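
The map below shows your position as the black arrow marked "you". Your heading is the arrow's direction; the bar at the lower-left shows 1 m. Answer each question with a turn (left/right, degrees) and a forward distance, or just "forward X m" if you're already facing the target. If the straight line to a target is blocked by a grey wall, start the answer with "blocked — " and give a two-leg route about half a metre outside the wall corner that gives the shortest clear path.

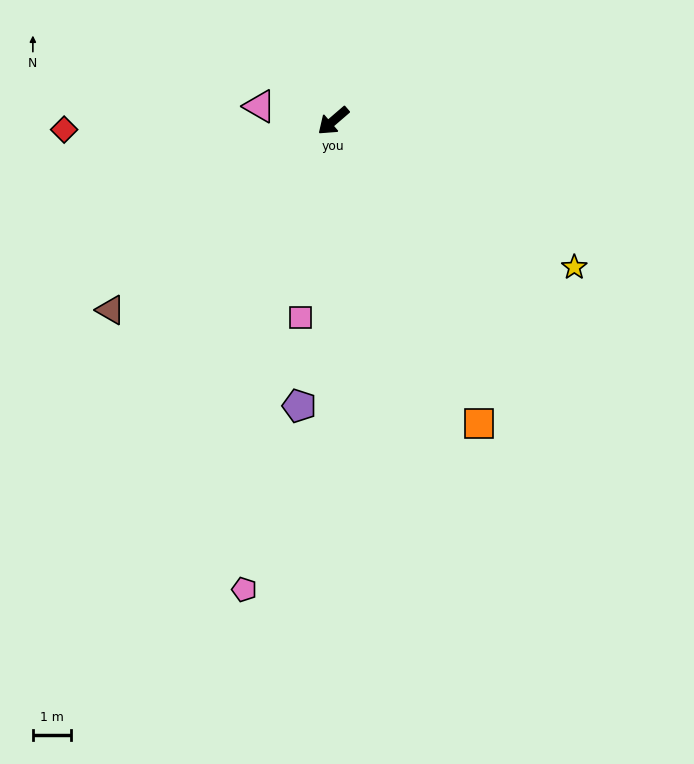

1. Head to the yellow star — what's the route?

turn left 108°, forward 7.4 m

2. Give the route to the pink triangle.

turn right 52°, forward 2.0 m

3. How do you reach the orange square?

turn left 75°, forward 8.8 m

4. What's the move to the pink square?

turn left 40°, forward 5.2 m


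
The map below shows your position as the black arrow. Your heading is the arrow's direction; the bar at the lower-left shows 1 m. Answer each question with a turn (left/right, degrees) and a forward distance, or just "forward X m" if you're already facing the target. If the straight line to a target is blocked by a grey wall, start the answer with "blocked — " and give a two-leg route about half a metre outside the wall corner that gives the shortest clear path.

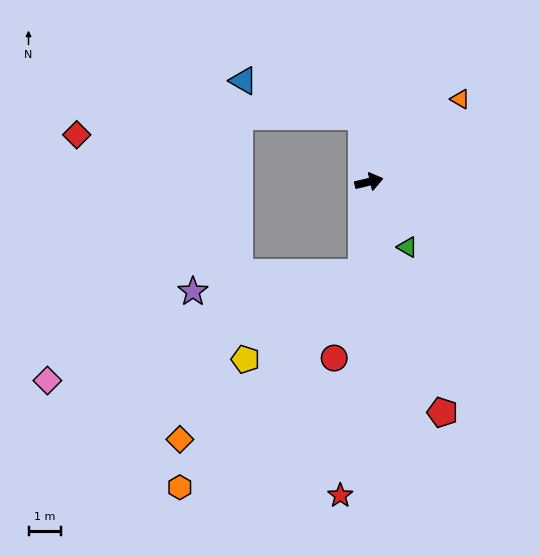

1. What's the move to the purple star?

blocked — turn right 108°, forward 2.8 m, then turn right 79°, forward 5.2 m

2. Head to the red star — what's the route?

turn right 109°, forward 9.6 m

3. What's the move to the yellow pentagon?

blocked — turn right 108°, forward 2.8 m, then turn right 49°, forward 4.4 m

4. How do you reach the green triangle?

turn right 73°, forward 2.3 m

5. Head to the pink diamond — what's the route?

blocked — turn right 108°, forward 2.8 m, then turn right 67°, forward 10.2 m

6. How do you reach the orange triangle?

turn left 29°, forward 3.8 m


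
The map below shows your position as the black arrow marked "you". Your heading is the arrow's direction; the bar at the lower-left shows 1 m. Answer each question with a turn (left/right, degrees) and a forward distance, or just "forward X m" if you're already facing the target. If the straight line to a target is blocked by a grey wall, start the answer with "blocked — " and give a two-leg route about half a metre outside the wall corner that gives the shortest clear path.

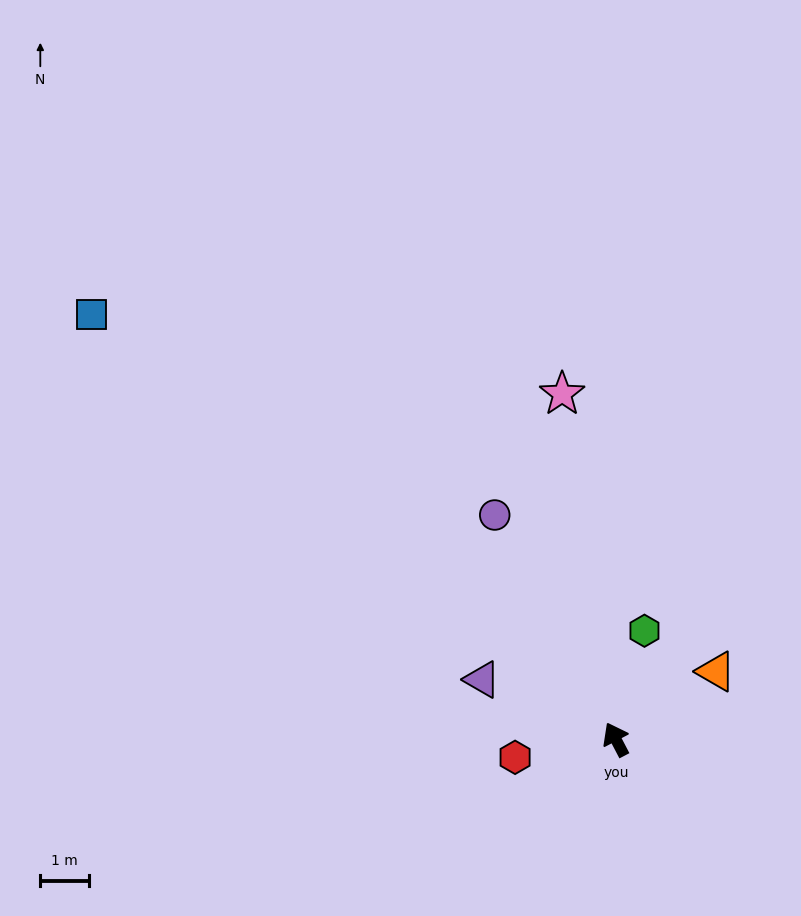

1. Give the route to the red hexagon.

turn left 72°, forward 2.1 m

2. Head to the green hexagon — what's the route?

turn right 42°, forward 2.3 m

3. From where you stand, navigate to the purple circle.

forward 5.2 m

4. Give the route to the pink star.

turn right 19°, forward 7.2 m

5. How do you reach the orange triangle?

turn right 83°, forward 2.5 m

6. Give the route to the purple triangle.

turn left 38°, forward 3.0 m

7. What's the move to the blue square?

turn left 23°, forward 13.8 m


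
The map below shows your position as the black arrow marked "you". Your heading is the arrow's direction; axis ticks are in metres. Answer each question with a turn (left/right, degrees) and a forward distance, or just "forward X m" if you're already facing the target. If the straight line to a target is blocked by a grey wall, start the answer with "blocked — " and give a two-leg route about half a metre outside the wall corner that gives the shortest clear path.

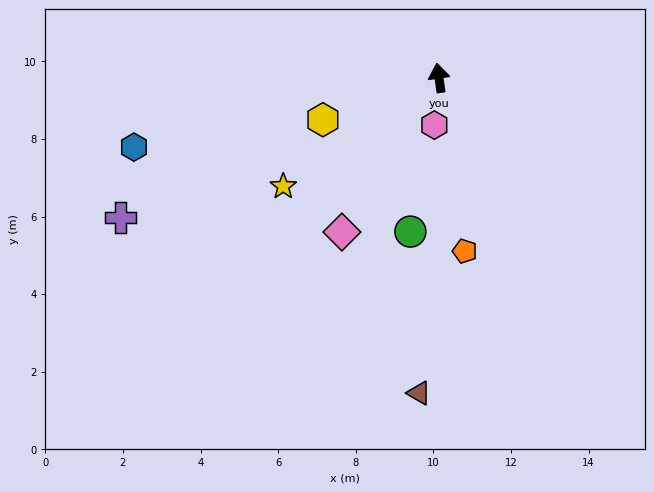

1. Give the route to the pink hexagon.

turn left 166°, forward 1.2 m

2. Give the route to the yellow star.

turn left 117°, forward 4.9 m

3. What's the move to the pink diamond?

turn left 139°, forward 4.7 m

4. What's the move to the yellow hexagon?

turn left 102°, forward 3.2 m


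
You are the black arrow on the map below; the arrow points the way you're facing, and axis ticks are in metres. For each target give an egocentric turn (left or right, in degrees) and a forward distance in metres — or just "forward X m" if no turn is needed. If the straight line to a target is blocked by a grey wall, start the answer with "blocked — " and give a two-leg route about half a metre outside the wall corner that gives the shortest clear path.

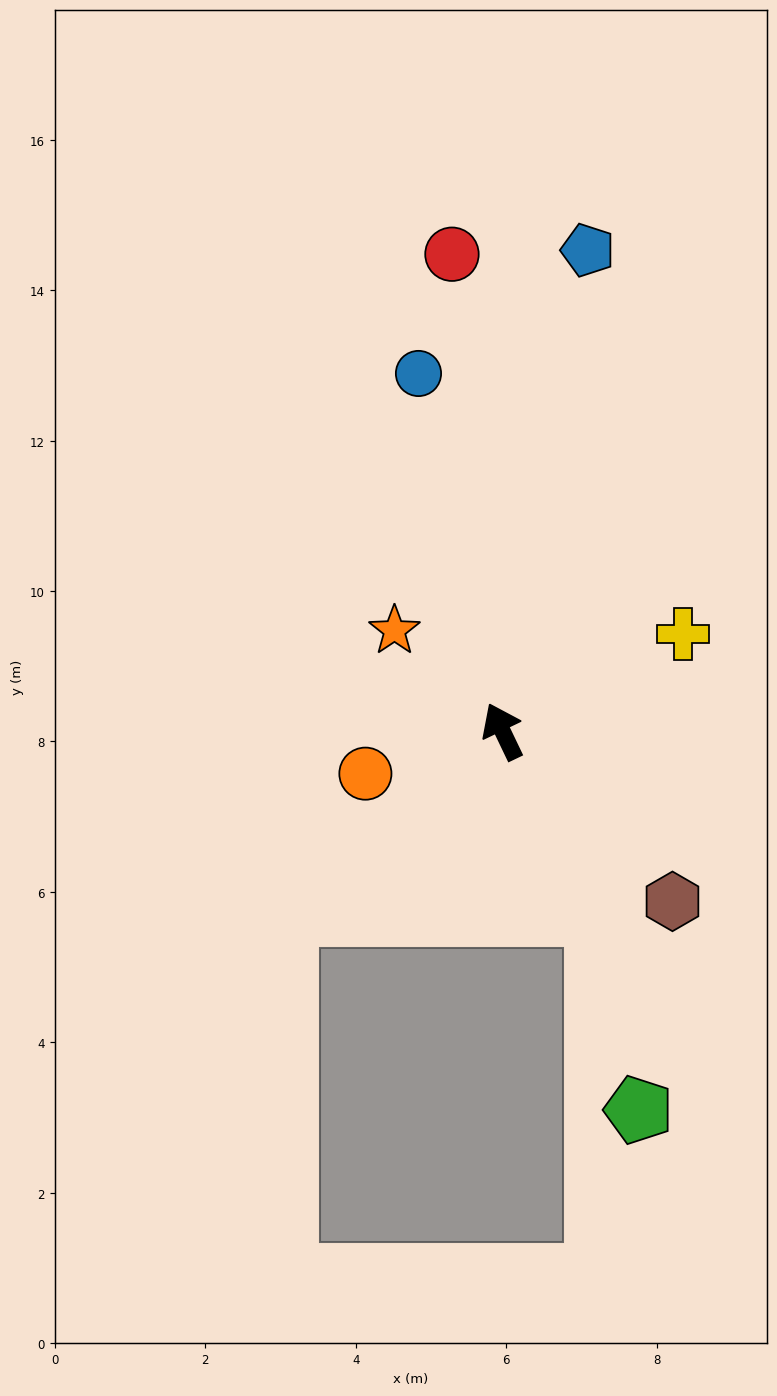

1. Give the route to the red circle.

turn right 20°, forward 6.4 m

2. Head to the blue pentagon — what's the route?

turn right 36°, forward 6.5 m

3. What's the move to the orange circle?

turn left 82°, forward 1.9 m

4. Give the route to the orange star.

turn left 21°, forward 2.0 m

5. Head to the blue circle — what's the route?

turn right 12°, forward 4.9 m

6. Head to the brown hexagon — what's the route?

turn right 161°, forward 3.2 m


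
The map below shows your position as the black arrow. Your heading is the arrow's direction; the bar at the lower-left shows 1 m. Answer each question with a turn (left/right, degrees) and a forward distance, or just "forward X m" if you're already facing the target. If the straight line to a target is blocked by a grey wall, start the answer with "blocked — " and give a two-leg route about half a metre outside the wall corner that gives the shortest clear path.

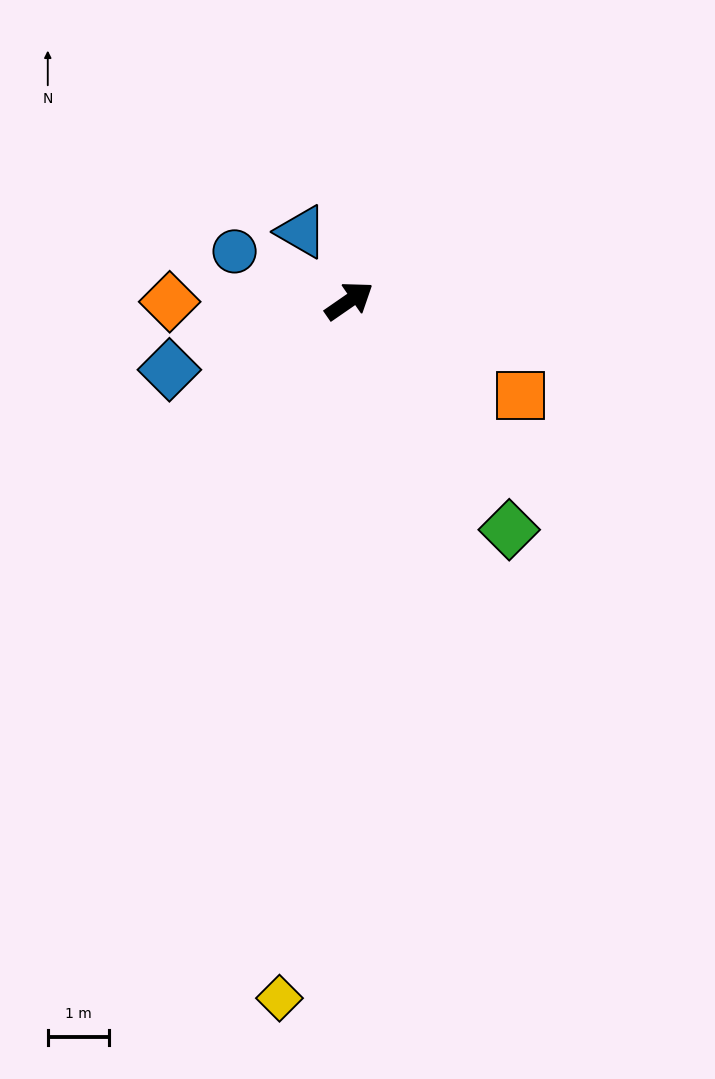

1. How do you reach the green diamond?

turn right 90°, forward 4.6 m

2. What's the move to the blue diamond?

turn left 166°, forward 3.2 m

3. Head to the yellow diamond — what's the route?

turn right 130°, forward 11.5 m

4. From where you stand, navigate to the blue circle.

turn left 122°, forward 2.0 m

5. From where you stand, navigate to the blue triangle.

turn left 90°, forward 1.4 m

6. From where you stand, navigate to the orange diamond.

turn left 146°, forward 2.9 m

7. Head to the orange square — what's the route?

turn right 64°, forward 3.2 m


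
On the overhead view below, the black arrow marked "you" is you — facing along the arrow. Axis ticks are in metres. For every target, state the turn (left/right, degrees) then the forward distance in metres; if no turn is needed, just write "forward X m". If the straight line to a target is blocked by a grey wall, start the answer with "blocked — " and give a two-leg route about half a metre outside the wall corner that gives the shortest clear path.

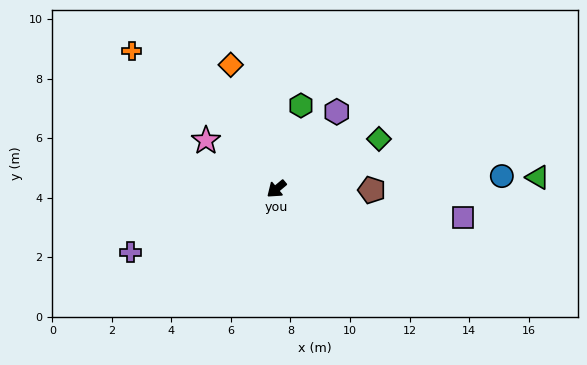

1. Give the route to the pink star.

turn right 74°, forward 2.9 m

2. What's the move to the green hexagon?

turn right 146°, forward 2.9 m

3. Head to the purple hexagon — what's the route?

turn right 168°, forward 3.3 m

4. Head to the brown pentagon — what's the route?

turn left 139°, forward 3.2 m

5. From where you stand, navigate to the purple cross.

turn right 17°, forward 5.3 m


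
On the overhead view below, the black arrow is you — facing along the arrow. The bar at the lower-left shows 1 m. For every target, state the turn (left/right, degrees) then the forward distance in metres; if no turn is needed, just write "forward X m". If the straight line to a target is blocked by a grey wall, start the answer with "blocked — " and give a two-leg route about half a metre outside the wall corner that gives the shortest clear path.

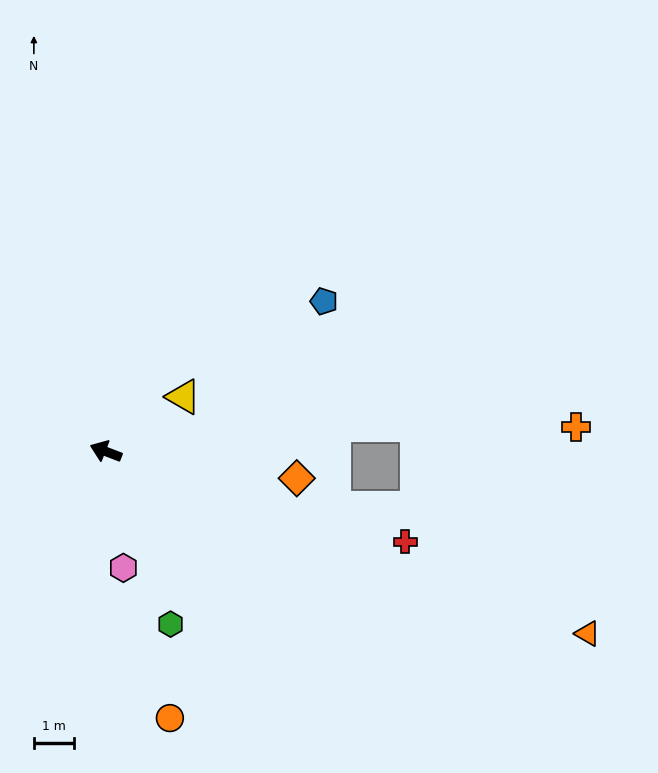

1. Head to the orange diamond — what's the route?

turn right 167°, forward 4.8 m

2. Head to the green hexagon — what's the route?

turn left 132°, forward 4.6 m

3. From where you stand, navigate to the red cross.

turn right 176°, forward 7.8 m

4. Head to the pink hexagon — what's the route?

turn left 120°, forward 2.9 m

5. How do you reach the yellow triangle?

turn right 124°, forward 2.4 m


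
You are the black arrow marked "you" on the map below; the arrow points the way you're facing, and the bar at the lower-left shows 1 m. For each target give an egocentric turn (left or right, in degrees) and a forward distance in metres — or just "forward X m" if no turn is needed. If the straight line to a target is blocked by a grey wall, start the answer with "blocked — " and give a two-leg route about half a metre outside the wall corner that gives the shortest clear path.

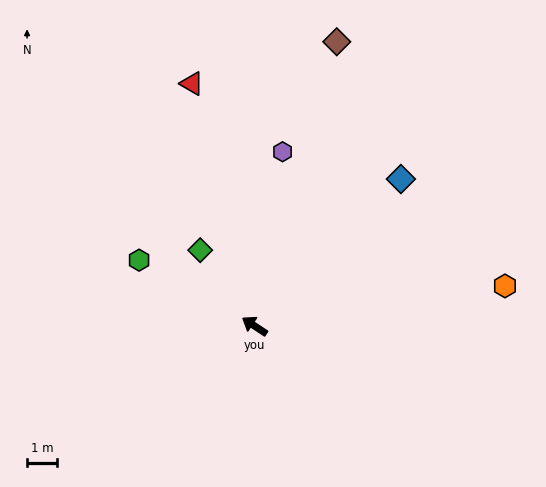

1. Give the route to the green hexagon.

turn left 4°, forward 4.5 m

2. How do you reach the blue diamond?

turn right 101°, forward 7.0 m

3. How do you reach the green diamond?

turn right 21°, forward 3.2 m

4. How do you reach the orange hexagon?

turn right 137°, forward 8.6 m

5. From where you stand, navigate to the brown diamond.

turn right 73°, forward 10.0 m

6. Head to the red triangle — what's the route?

turn right 42°, forward 8.5 m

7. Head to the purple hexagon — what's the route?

turn right 66°, forward 6.0 m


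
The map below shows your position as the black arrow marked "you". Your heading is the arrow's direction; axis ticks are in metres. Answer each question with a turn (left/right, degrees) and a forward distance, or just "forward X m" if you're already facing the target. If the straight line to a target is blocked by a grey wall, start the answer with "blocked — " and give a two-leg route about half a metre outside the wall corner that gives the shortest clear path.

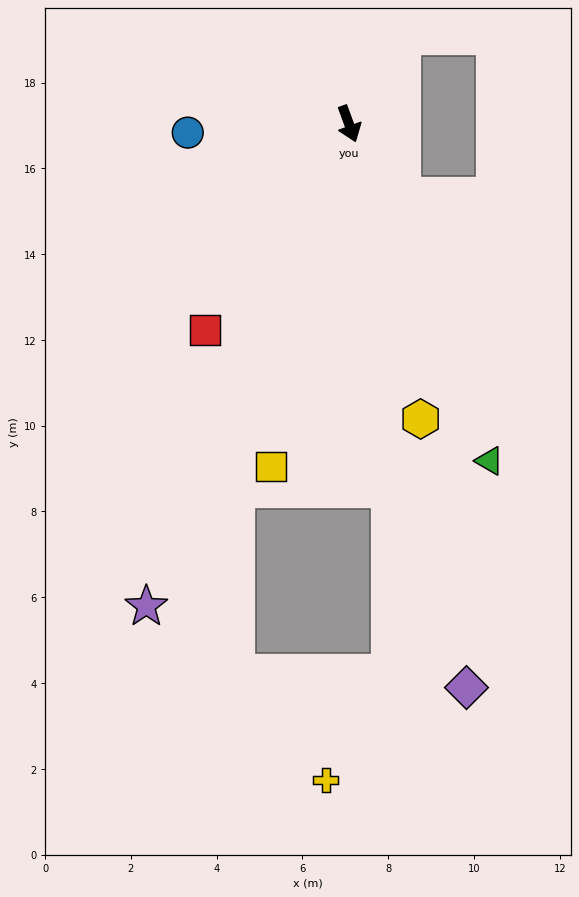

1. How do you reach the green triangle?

turn left 3°, forward 8.5 m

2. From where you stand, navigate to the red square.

turn right 55°, forward 5.9 m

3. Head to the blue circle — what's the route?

turn right 107°, forward 3.8 m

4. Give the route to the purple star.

turn right 43°, forward 12.2 m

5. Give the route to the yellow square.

turn right 33°, forward 8.2 m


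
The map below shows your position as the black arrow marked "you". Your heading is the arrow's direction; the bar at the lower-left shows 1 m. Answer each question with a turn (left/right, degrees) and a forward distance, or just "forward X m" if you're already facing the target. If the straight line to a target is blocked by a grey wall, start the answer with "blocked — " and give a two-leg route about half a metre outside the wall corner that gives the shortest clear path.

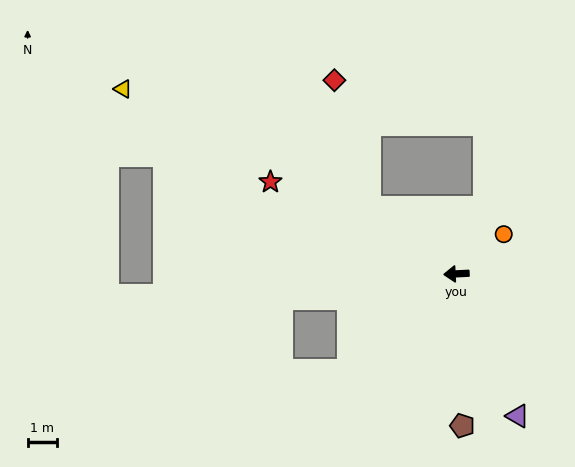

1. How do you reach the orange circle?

turn right 143°, forward 2.1 m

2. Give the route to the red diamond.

blocked — turn right 40°, forward 3.7 m, then turn right 38°, forward 4.5 m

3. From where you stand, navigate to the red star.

turn right 29°, forward 7.1 m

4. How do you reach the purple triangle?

turn left 111°, forward 5.3 m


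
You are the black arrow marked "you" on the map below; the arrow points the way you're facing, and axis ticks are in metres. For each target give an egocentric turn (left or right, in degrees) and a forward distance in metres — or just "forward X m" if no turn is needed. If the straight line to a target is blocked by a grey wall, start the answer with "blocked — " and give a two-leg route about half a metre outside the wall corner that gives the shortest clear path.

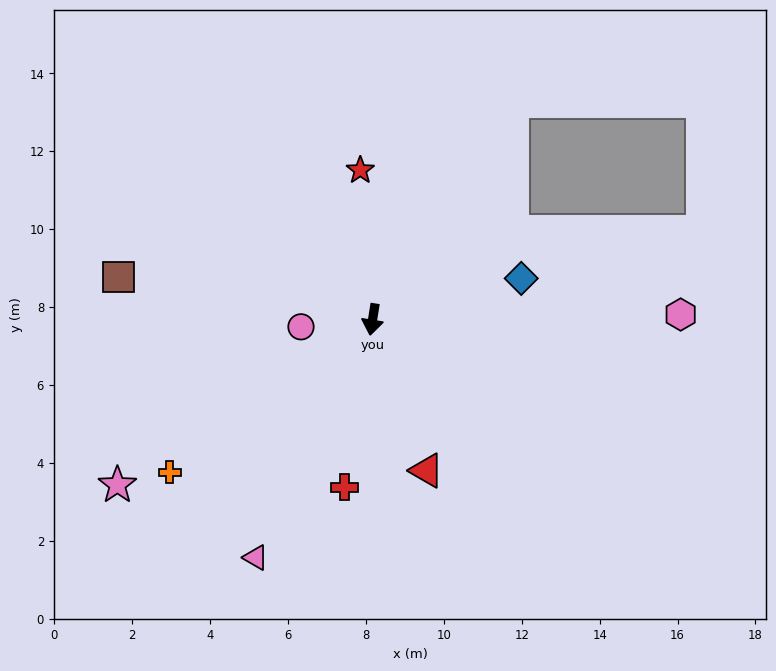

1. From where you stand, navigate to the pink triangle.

turn right 17°, forward 6.8 m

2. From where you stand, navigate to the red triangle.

turn left 29°, forward 4.1 m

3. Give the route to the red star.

turn right 166°, forward 3.8 m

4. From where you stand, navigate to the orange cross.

turn right 44°, forward 6.5 m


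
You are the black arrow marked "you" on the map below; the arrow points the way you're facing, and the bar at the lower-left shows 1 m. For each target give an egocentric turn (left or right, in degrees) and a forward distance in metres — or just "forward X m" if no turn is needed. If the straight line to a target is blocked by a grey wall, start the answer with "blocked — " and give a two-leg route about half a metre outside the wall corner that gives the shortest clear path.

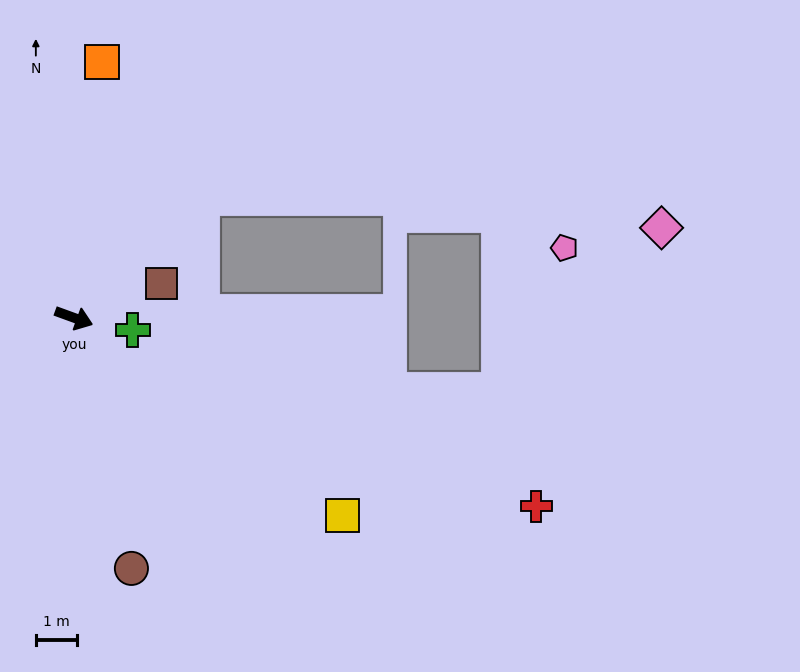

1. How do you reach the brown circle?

turn right 57°, forward 6.2 m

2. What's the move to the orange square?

turn left 104°, forward 6.2 m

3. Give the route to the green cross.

turn left 8°, forward 1.5 m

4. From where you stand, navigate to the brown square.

turn left 41°, forward 2.3 m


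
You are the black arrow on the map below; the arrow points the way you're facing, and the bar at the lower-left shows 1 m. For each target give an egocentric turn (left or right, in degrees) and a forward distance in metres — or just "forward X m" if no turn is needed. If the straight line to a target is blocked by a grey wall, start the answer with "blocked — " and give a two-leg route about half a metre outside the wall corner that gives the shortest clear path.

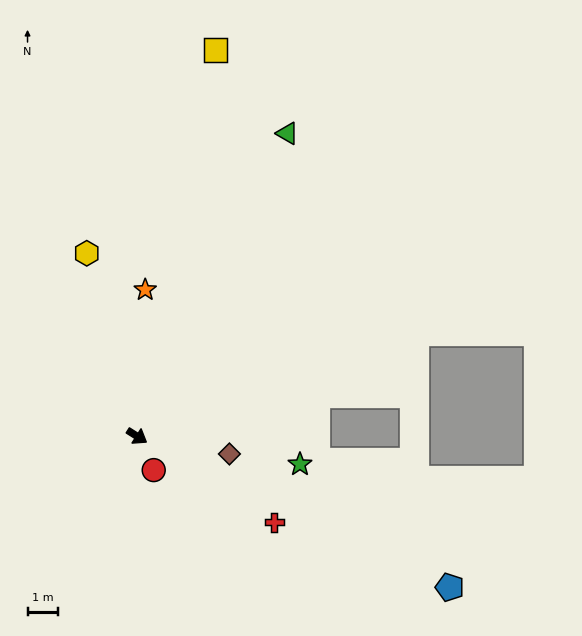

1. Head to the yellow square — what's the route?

turn left 111°, forward 12.7 m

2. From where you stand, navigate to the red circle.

turn right 32°, forward 1.2 m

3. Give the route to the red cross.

forward 5.2 m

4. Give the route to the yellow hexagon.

turn left 138°, forward 6.1 m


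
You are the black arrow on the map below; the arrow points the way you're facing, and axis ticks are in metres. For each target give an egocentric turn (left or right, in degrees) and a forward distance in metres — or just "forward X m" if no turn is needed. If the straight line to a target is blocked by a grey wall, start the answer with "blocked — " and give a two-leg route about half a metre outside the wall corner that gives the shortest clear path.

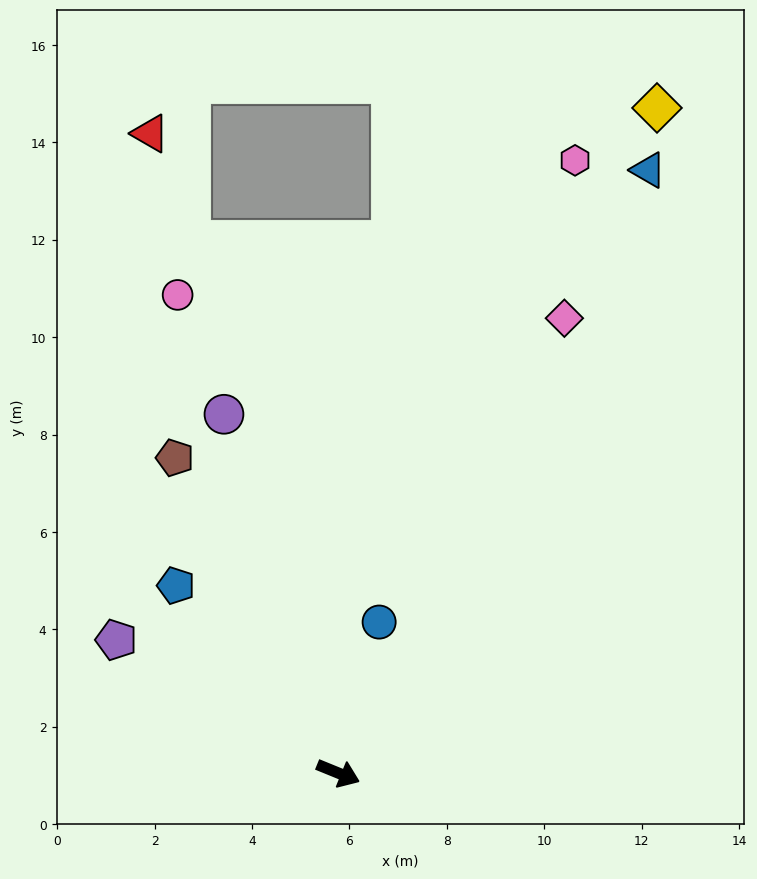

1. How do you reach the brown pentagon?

turn left 140°, forward 7.3 m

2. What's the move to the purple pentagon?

turn left 171°, forward 5.3 m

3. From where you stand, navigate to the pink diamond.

turn left 86°, forward 10.4 m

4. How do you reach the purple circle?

turn left 130°, forward 7.7 m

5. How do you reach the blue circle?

turn left 97°, forward 3.2 m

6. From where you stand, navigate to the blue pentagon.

turn left 153°, forward 5.1 m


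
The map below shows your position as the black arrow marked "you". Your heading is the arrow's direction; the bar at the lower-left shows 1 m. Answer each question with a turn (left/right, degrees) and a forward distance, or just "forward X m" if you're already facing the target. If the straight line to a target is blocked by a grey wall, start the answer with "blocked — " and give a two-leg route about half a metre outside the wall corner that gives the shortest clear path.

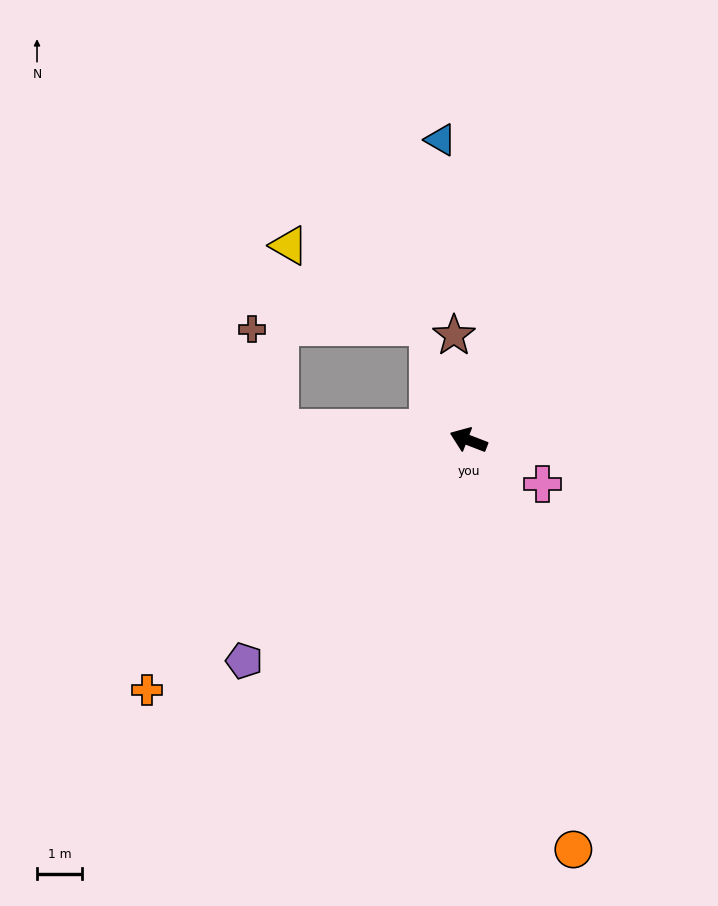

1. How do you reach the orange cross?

turn left 59°, forward 9.0 m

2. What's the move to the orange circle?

turn left 125°, forward 9.3 m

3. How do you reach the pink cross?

turn left 171°, forward 1.9 m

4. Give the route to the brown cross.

blocked — turn left 17°, forward 4.2 m, then turn right 70°, forward 2.3 m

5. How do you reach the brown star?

turn right 61°, forward 2.3 m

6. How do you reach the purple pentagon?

turn left 66°, forward 6.9 m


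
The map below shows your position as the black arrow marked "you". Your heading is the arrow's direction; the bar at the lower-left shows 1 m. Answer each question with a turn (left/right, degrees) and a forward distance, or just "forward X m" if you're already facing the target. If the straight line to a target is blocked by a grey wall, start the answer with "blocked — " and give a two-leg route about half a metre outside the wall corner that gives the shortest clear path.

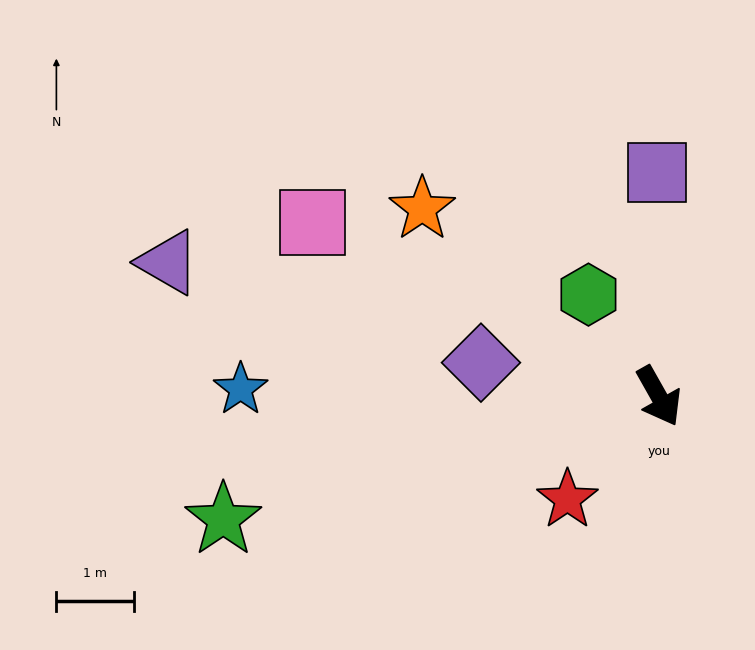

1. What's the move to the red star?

turn right 71°, forward 1.8 m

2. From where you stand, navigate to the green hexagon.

turn right 175°, forward 1.6 m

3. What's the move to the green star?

turn right 104°, forward 5.9 m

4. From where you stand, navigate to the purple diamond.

turn right 130°, forward 2.3 m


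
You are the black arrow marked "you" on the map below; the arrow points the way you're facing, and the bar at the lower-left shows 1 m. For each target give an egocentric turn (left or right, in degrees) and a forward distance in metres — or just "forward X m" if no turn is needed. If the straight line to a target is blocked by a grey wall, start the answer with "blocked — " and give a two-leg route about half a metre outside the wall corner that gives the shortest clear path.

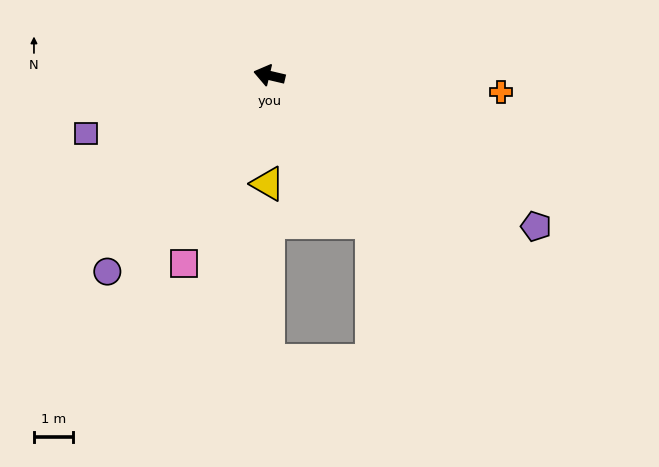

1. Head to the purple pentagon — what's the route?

turn left 164°, forward 7.8 m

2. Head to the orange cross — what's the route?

turn right 171°, forward 5.9 m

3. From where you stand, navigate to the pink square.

turn left 79°, forward 5.3 m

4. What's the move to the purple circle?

turn left 64°, forward 6.5 m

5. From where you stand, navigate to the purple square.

turn left 31°, forward 4.9 m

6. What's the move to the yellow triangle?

turn left 102°, forward 2.8 m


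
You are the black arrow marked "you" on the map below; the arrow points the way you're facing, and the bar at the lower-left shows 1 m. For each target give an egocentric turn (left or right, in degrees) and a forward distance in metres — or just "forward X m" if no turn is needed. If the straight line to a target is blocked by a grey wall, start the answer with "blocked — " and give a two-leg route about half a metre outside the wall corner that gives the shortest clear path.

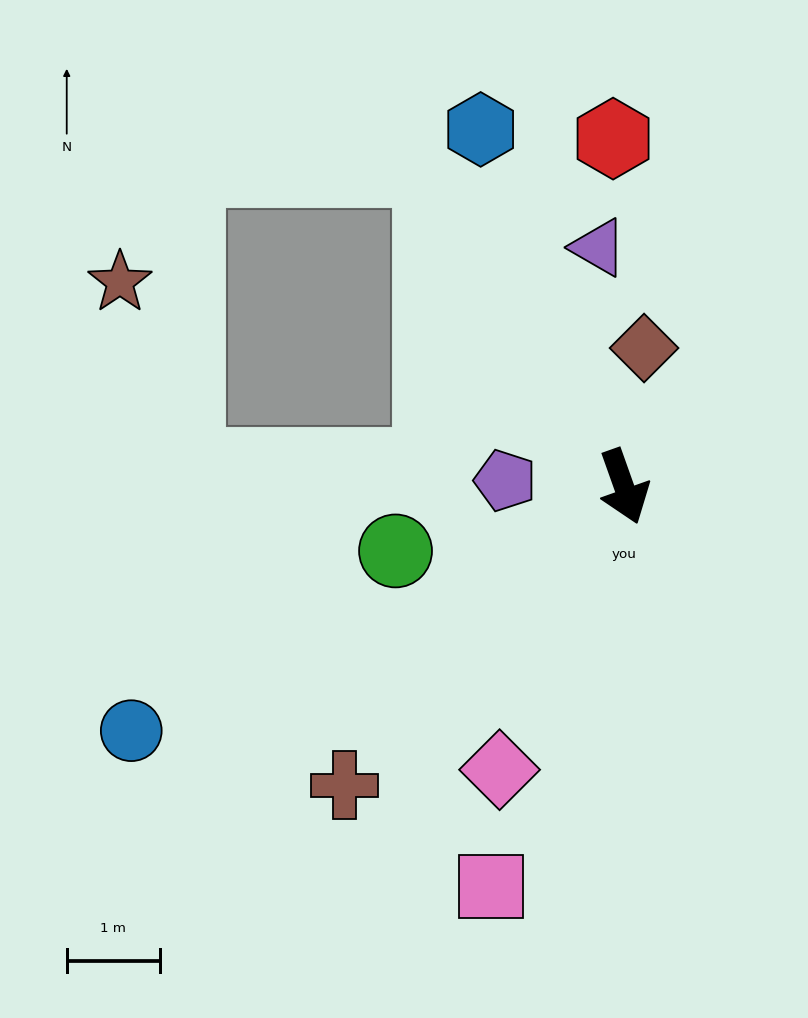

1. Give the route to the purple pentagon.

turn right 113°, forward 1.3 m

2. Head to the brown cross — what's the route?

turn right 63°, forward 4.4 m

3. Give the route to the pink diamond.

turn right 43°, forward 3.3 m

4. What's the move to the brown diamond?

turn left 152°, forward 1.5 m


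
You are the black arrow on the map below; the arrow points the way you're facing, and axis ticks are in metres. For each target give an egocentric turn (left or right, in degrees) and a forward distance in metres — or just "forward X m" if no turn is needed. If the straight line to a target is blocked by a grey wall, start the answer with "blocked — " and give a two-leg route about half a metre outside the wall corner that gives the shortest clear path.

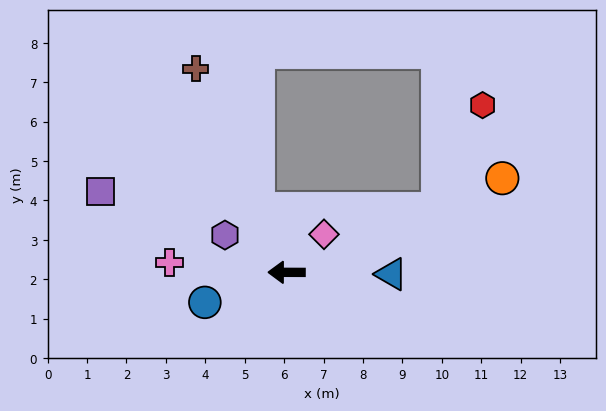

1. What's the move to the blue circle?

turn left 20°, forward 2.2 m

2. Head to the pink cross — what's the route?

turn right 5°, forward 3.0 m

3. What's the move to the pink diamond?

turn right 134°, forward 1.4 m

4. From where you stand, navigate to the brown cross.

turn right 66°, forward 5.7 m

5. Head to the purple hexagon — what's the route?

turn right 31°, forward 1.8 m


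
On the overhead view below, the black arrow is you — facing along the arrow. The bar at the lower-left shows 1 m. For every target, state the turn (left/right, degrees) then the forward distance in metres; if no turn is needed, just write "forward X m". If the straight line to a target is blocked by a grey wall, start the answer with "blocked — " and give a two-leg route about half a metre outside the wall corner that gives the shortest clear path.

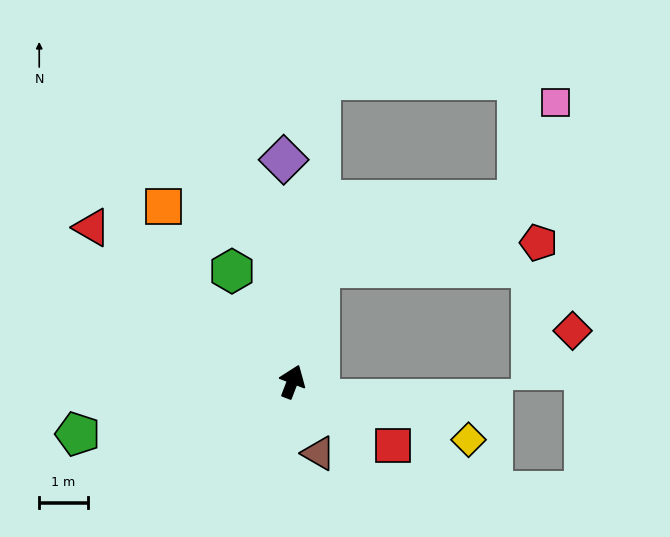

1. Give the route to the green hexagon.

turn left 50°, forward 2.6 m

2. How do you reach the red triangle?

turn left 74°, forward 5.2 m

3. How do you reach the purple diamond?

turn left 23°, forward 4.6 m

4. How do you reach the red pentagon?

blocked — turn left 8°, forward 2.4 m, then turn right 70°, forward 4.6 m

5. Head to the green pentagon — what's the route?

turn left 125°, forward 4.6 m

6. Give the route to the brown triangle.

turn right 139°, forward 1.6 m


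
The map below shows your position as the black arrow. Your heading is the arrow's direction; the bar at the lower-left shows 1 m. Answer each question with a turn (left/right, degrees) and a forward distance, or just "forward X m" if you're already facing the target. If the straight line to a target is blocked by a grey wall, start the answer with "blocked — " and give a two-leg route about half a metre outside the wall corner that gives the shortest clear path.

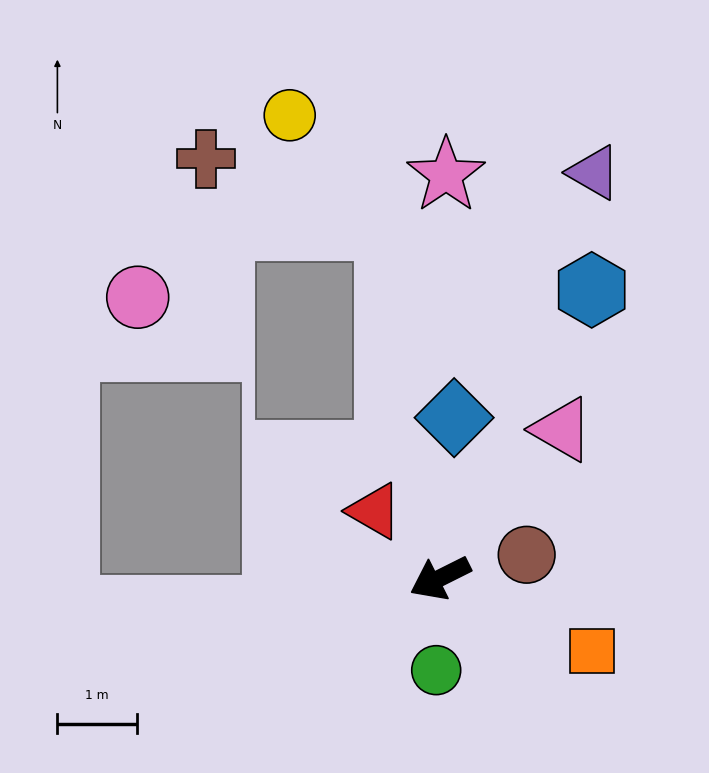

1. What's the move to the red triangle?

turn right 72°, forward 1.2 m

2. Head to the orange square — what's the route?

turn left 128°, forward 2.1 m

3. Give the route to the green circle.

turn left 61°, forward 1.2 m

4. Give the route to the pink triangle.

turn right 156°, forward 2.4 m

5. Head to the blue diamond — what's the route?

turn right 122°, forward 2.0 m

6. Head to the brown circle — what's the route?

turn left 168°, forward 1.1 m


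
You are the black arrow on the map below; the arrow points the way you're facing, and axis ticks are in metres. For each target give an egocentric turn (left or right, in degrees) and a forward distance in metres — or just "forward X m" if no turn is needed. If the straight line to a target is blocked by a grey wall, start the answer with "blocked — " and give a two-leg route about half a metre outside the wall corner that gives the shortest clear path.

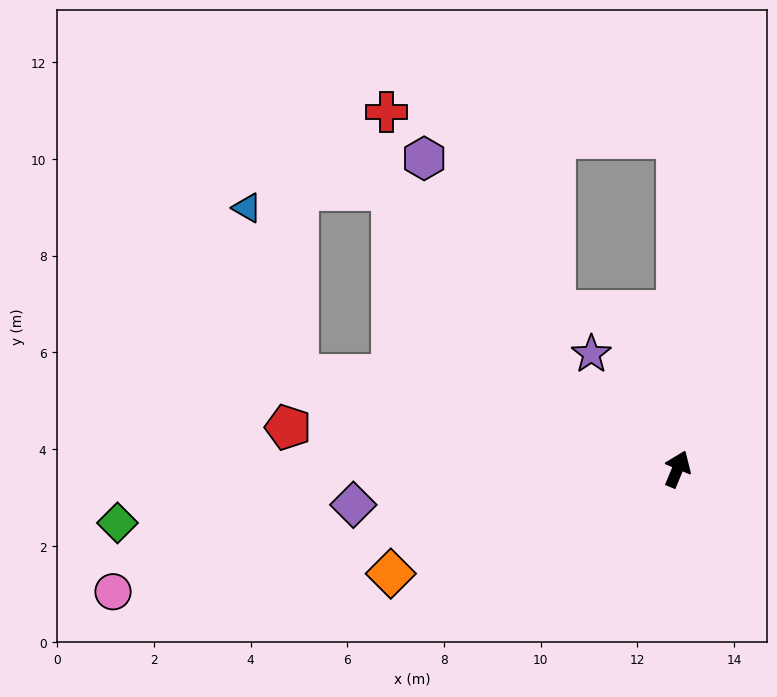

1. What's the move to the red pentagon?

turn left 106°, forward 8.1 m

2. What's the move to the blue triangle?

blocked — turn left 98°, forward 8.1 m, then turn right 59°, forward 3.6 m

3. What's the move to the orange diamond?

turn left 133°, forward 6.3 m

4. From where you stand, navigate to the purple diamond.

turn left 119°, forward 6.7 m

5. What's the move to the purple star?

turn left 59°, forward 3.0 m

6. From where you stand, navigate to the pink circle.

turn left 125°, forward 11.9 m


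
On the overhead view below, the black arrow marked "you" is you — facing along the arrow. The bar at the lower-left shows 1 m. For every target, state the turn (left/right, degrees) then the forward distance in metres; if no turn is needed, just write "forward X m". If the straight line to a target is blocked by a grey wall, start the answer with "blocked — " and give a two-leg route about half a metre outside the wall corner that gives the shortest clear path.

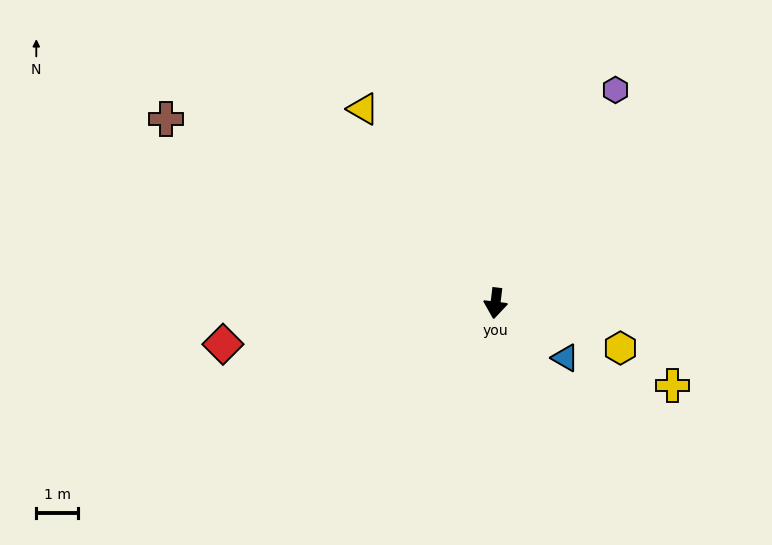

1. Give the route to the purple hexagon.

turn left 158°, forward 5.8 m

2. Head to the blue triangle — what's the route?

turn left 59°, forward 2.1 m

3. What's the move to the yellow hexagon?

turn left 77°, forward 3.2 m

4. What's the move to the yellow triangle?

turn right 139°, forward 5.6 m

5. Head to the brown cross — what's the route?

turn right 112°, forward 9.0 m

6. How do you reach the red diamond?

turn right 75°, forward 6.6 m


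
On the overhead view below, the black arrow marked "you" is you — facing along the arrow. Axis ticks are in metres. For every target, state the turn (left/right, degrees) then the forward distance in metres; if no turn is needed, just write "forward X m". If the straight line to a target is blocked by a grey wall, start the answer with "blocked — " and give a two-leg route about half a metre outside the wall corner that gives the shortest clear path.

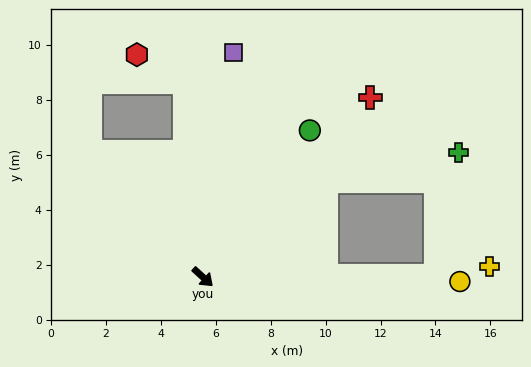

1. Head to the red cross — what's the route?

turn left 89°, forward 8.9 m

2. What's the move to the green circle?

turn left 96°, forward 6.6 m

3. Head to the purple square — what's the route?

turn left 125°, forward 8.3 m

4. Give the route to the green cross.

blocked — turn left 80°, forward 5.7 m, then turn right 25°, forward 4.9 m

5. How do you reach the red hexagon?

blocked — turn left 138°, forward 7.1 m, then turn left 54°, forward 2.0 m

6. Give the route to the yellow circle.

turn left 41°, forward 9.4 m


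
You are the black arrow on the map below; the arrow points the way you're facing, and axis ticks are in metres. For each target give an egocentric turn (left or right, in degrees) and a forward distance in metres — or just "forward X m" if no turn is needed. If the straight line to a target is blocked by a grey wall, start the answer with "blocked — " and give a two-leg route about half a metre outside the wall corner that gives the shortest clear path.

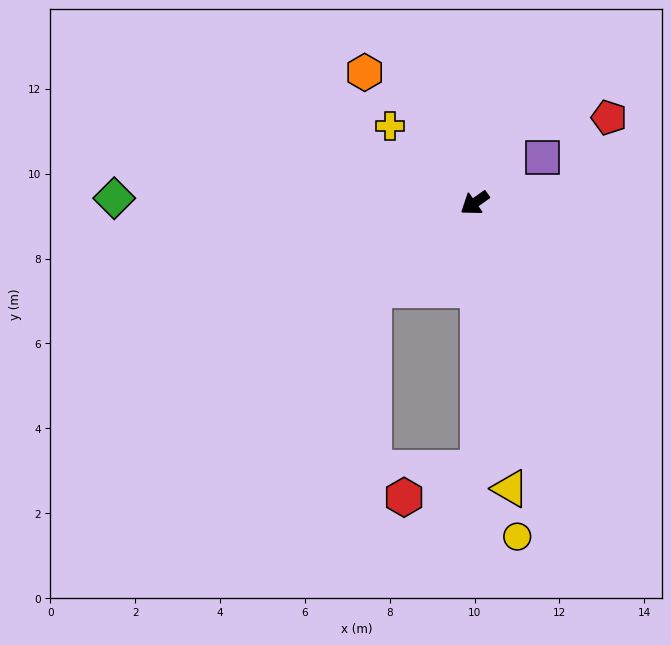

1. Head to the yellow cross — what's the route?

turn right 78°, forward 2.7 m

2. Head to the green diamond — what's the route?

turn right 36°, forward 8.5 m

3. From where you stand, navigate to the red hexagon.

blocked — turn left 55°, forward 6.2 m, then turn right 68°, forward 1.9 m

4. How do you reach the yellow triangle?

turn left 62°, forward 6.8 m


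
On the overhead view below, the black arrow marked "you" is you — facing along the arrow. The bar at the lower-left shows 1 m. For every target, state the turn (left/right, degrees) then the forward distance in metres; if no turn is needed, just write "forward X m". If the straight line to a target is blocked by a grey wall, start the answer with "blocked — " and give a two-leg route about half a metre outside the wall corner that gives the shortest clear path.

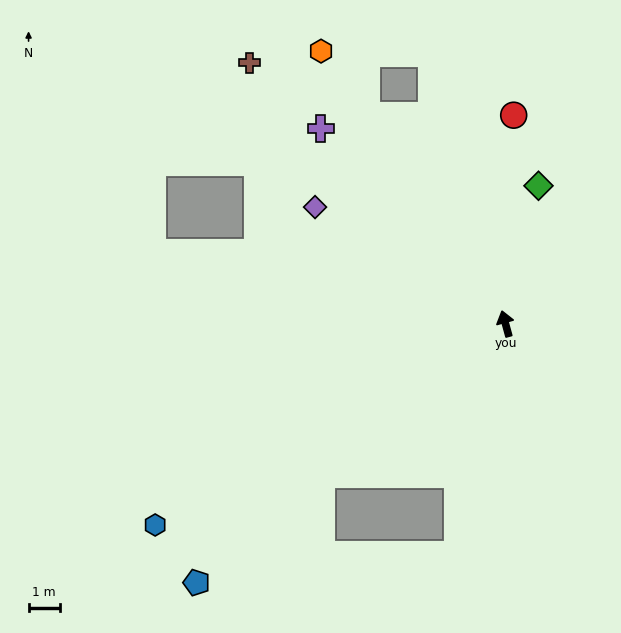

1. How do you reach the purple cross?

turn left 28°, forward 8.6 m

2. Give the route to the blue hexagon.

turn left 105°, forward 12.9 m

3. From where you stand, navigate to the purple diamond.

turn left 43°, forward 7.2 m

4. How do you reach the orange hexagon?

turn left 19°, forward 10.5 m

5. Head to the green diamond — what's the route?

turn right 29°, forward 4.5 m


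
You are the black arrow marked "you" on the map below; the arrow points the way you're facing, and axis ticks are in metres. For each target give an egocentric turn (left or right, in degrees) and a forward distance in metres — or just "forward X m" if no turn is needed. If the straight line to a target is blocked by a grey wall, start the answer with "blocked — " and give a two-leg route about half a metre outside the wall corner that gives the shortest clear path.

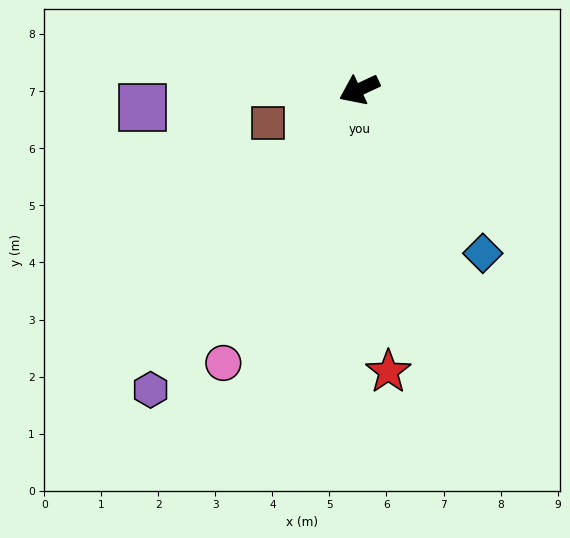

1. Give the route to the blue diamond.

turn left 102°, forward 3.6 m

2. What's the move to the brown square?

turn right 5°, forward 1.7 m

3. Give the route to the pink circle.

turn left 38°, forward 5.4 m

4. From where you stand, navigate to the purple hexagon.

turn left 30°, forward 6.4 m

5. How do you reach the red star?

turn left 71°, forward 5.0 m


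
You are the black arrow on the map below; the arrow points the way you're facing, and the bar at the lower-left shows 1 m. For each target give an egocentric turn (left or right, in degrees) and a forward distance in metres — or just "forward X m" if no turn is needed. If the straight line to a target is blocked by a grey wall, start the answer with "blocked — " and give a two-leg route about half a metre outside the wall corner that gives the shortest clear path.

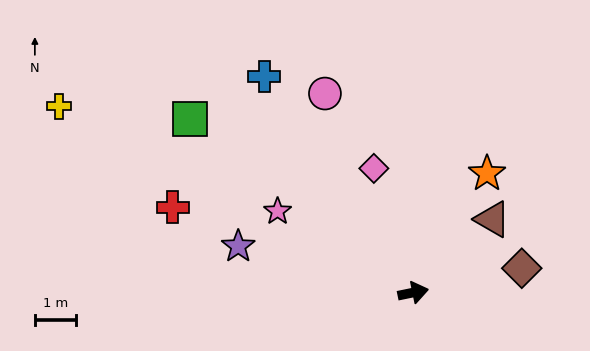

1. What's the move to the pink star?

turn left 137°, forward 3.9 m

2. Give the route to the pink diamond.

turn left 96°, forward 3.2 m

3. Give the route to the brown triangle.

turn left 31°, forward 2.6 m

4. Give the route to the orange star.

turn left 47°, forward 3.4 m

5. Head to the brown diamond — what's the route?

forward 2.7 m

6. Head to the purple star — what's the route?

turn left 154°, forward 4.4 m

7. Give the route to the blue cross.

turn left 113°, forward 6.4 m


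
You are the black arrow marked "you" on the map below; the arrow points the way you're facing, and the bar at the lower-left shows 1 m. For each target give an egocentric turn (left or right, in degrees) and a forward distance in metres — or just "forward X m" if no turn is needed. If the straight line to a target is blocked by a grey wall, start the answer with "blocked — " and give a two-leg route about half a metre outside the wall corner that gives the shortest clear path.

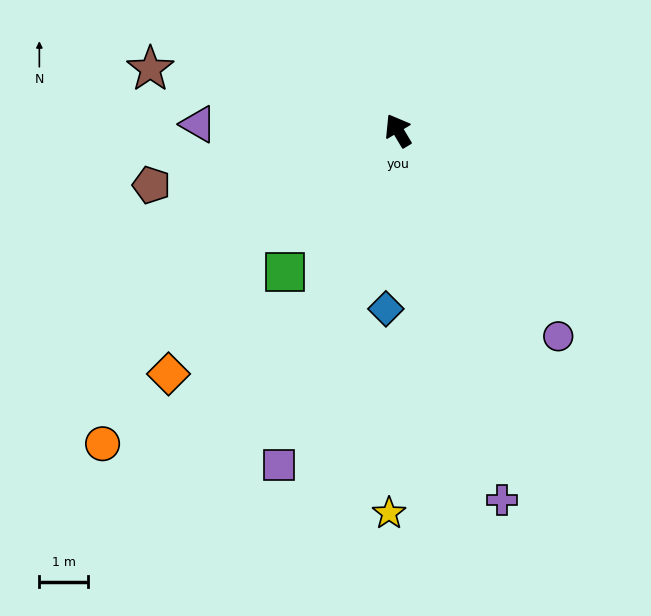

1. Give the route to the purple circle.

turn right 173°, forward 5.3 m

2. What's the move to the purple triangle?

turn left 57°, forward 4.1 m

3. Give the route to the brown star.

turn left 45°, forward 5.2 m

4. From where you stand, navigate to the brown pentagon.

turn left 72°, forward 5.2 m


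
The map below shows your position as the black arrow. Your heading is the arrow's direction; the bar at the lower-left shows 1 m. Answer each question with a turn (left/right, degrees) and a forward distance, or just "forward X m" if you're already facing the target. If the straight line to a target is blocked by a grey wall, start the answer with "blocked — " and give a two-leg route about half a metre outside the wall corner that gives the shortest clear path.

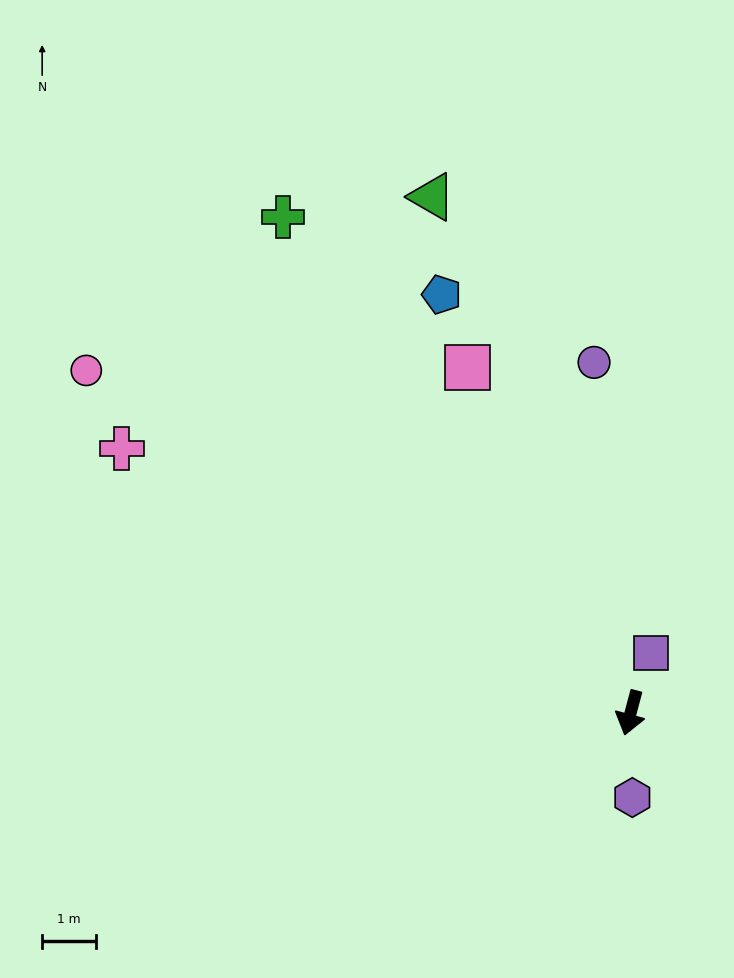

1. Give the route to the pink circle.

turn right 107°, forward 11.9 m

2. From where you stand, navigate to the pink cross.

turn right 103°, forward 10.6 m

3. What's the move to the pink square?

turn right 140°, forward 7.1 m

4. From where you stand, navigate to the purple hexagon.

turn left 16°, forward 1.6 m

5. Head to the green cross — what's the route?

turn right 130°, forward 11.2 m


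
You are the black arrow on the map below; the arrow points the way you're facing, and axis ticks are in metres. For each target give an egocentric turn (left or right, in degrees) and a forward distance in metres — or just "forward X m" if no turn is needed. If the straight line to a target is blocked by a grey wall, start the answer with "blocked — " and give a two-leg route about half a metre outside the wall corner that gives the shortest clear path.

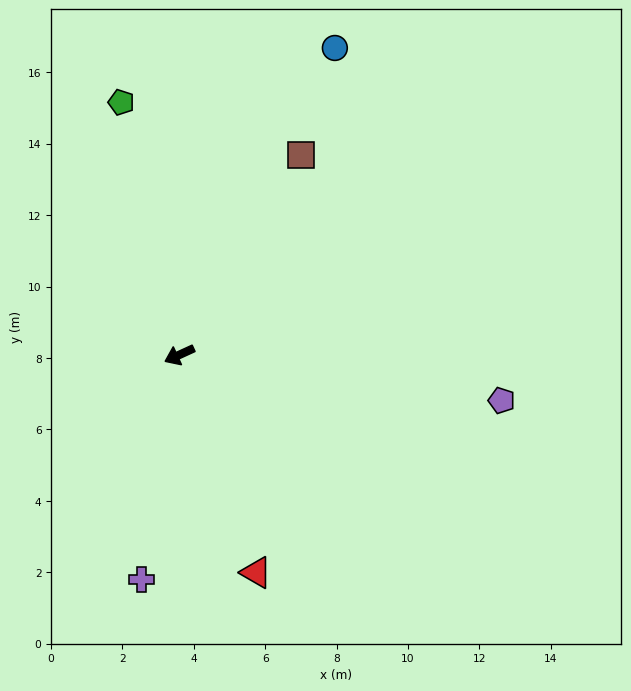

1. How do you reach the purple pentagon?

turn left 147°, forward 9.1 m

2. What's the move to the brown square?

turn right 146°, forward 6.6 m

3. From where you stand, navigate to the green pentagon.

turn right 102°, forward 7.3 m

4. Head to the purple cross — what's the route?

turn left 56°, forward 6.4 m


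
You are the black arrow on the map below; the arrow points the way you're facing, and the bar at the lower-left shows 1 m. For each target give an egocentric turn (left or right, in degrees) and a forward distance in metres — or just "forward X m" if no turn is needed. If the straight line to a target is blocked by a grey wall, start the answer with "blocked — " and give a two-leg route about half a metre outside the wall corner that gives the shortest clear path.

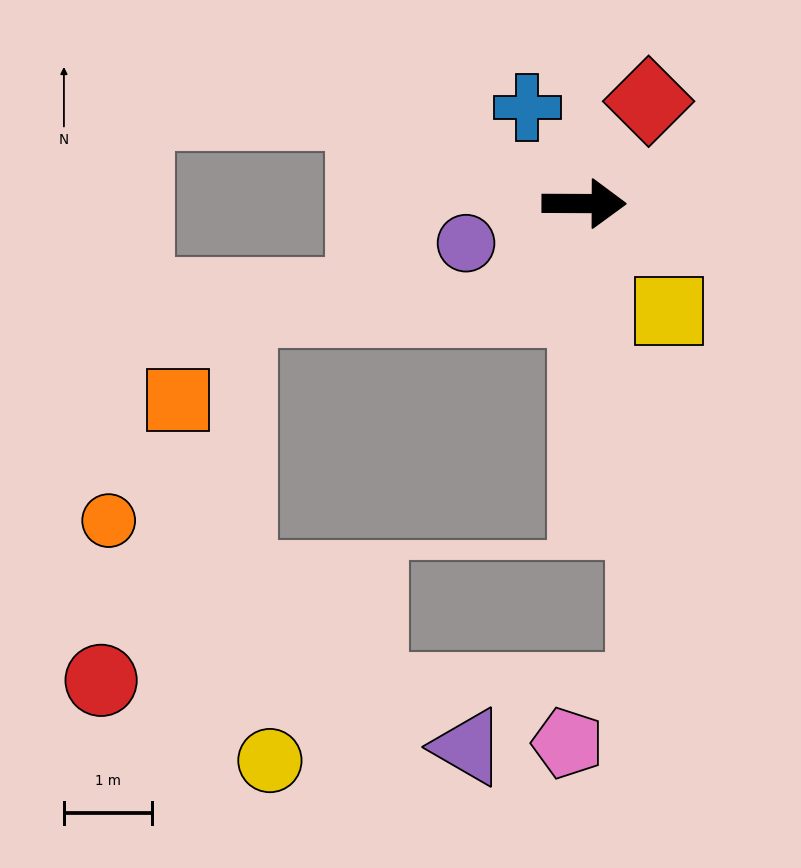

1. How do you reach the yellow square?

turn right 51°, forward 1.5 m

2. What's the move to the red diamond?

turn left 58°, forward 1.4 m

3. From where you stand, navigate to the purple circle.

turn right 161°, forward 1.4 m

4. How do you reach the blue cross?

turn left 121°, forward 1.3 m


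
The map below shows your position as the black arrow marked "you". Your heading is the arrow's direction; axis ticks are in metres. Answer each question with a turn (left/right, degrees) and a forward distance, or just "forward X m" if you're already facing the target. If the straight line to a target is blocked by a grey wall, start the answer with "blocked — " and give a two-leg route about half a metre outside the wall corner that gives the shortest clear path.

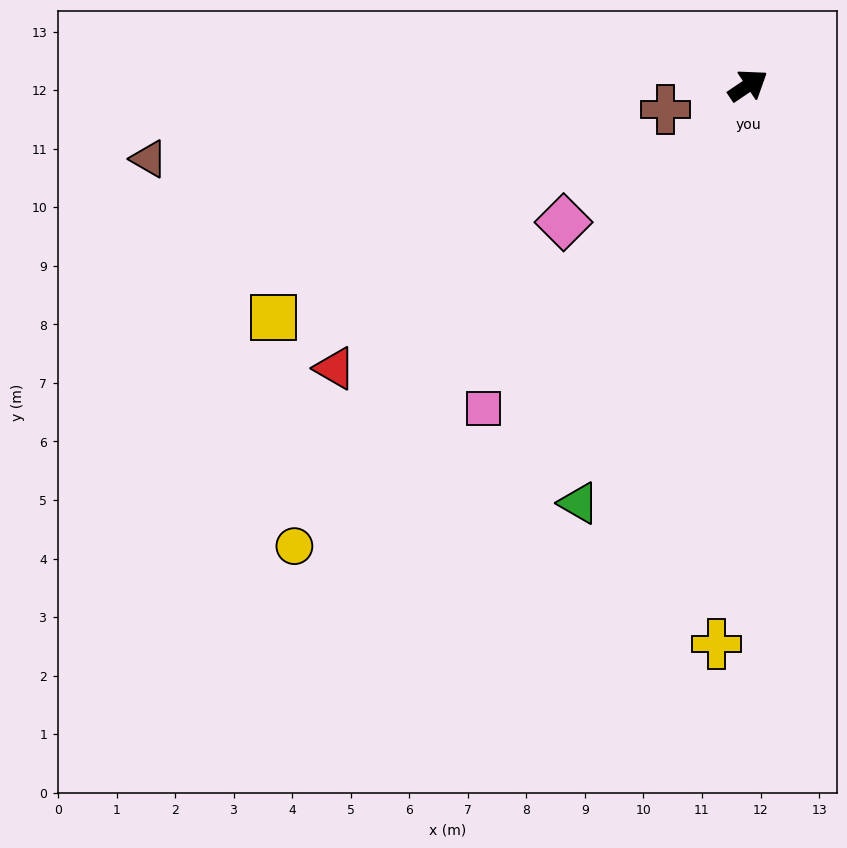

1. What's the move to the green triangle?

turn right 146°, forward 7.7 m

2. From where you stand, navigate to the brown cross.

turn left 162°, forward 1.5 m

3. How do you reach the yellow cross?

turn right 127°, forward 9.6 m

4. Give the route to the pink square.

turn right 163°, forward 7.1 m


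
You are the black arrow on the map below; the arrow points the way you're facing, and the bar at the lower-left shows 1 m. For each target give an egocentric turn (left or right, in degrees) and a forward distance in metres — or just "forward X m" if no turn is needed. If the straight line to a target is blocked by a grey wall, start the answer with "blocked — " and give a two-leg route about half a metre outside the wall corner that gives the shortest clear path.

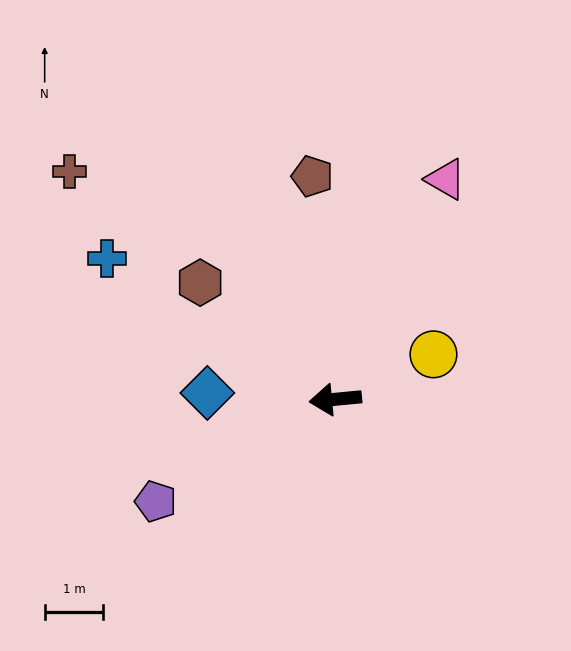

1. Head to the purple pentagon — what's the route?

turn left 24°, forward 3.5 m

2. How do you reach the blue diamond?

turn right 8°, forward 2.2 m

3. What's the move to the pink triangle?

turn right 122°, forward 4.2 m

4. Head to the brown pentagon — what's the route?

turn right 90°, forward 3.8 m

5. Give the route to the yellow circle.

turn right 161°, forward 1.8 m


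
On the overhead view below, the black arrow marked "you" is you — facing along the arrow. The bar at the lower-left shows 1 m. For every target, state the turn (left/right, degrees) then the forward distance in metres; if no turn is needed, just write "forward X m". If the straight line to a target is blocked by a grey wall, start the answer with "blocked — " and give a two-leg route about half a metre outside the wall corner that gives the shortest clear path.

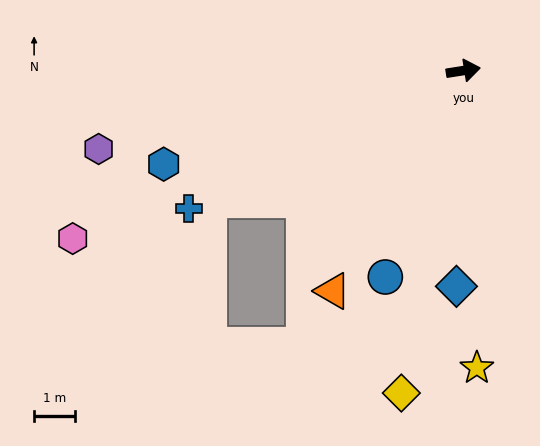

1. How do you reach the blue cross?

turn right 162°, forward 7.5 m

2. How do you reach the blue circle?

turn right 120°, forward 5.4 m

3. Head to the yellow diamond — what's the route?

turn right 110°, forward 8.0 m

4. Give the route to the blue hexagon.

turn right 172°, forward 7.7 m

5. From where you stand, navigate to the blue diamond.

turn right 101°, forward 5.3 m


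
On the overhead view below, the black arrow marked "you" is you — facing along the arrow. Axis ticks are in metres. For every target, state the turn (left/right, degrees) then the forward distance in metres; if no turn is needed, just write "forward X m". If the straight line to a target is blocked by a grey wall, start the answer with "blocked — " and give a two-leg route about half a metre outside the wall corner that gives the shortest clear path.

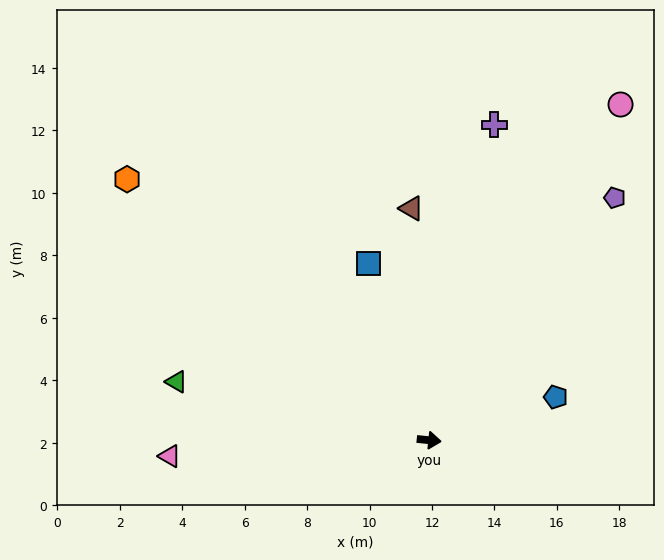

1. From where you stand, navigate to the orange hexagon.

turn left 145°, forward 12.8 m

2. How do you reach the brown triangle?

turn left 100°, forward 7.4 m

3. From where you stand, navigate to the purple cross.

turn left 84°, forward 10.3 m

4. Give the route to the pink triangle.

turn right 171°, forward 8.3 m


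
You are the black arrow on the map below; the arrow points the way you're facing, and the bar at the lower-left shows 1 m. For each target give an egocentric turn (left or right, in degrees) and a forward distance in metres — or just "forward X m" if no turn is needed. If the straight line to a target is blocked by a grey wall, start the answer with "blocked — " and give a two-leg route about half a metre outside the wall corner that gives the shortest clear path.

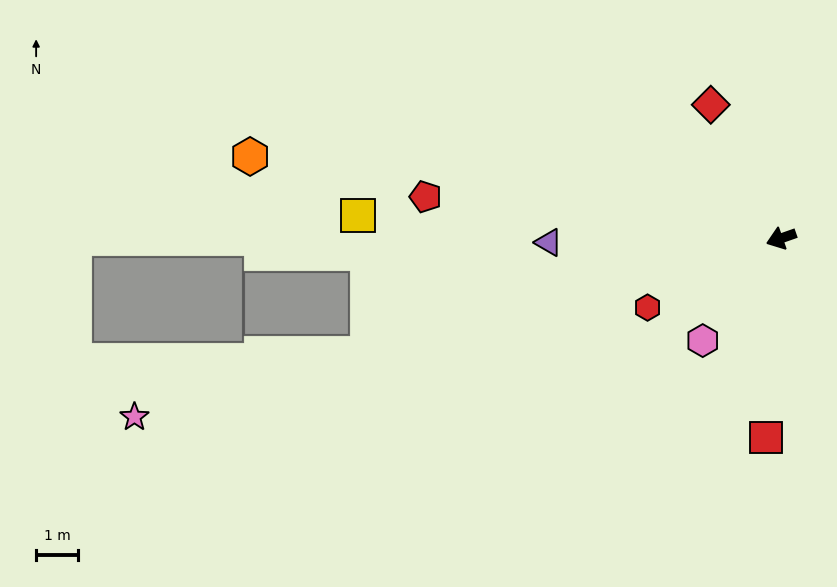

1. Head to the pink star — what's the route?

turn right 4°, forward 16.1 m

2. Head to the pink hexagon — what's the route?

turn left 33°, forward 3.1 m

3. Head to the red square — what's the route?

turn left 66°, forward 4.8 m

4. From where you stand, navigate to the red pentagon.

turn right 26°, forward 8.6 m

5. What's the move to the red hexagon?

turn left 8°, forward 3.6 m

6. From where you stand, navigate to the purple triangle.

turn right 18°, forward 5.6 m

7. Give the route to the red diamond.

turn right 82°, forward 3.6 m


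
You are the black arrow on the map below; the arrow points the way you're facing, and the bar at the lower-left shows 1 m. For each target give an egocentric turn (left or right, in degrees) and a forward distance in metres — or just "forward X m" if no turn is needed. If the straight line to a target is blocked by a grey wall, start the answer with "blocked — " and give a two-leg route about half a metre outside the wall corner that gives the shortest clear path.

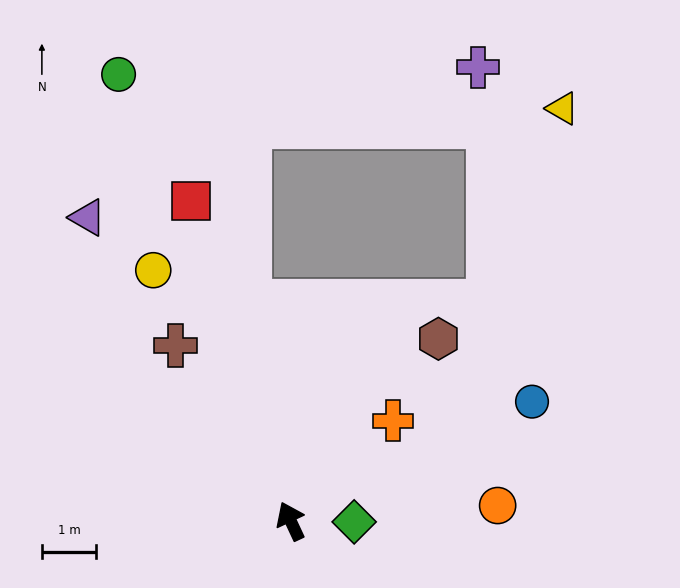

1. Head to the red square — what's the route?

turn right 8°, forward 6.2 m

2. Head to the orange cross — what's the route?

turn right 71°, forward 2.6 m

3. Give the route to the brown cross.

turn left 8°, forward 3.9 m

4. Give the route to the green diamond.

turn right 116°, forward 1.2 m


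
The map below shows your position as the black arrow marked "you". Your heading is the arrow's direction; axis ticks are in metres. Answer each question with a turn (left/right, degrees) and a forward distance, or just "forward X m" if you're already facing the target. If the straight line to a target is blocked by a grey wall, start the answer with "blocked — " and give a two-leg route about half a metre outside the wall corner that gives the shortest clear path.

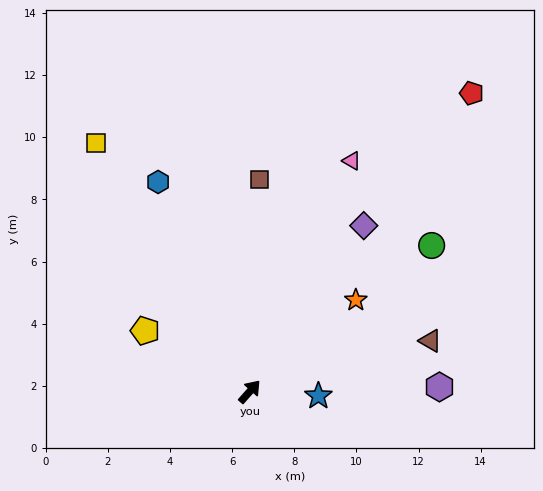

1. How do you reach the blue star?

turn right 52°, forward 2.2 m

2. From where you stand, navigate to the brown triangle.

turn right 33°, forward 6.0 m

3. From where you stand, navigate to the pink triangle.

turn left 18°, forward 8.1 m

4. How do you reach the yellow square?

turn left 73°, forward 9.4 m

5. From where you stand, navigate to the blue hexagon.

turn left 65°, forward 7.4 m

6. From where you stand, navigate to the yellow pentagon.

turn left 101°, forward 3.9 m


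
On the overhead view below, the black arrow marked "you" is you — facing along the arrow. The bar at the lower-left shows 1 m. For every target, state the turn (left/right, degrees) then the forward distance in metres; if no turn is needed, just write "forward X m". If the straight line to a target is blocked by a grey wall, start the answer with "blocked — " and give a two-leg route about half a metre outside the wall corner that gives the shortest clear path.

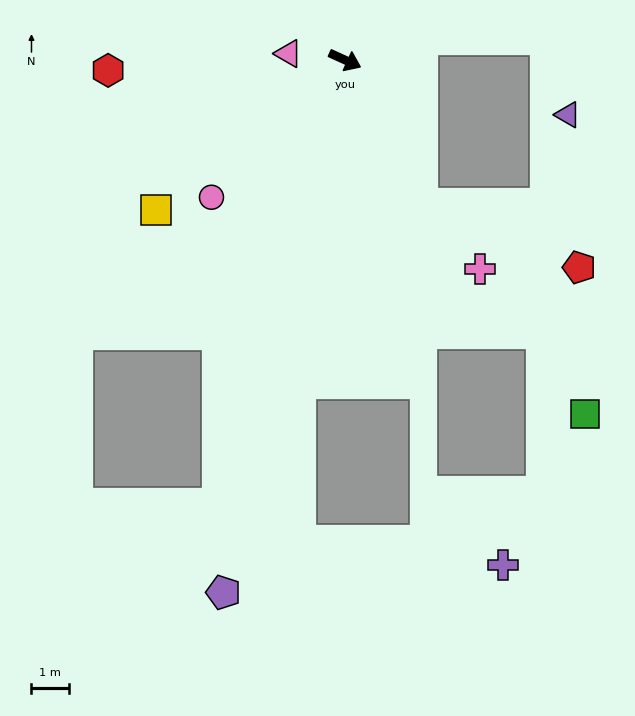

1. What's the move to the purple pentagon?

turn right 78°, forward 14.6 m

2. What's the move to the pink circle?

turn right 110°, forward 5.1 m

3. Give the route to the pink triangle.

turn right 162°, forward 1.5 m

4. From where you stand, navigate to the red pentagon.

blocked — turn right 37°, forward 4.4 m, then turn left 40°, forward 4.5 m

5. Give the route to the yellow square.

turn right 117°, forward 6.5 m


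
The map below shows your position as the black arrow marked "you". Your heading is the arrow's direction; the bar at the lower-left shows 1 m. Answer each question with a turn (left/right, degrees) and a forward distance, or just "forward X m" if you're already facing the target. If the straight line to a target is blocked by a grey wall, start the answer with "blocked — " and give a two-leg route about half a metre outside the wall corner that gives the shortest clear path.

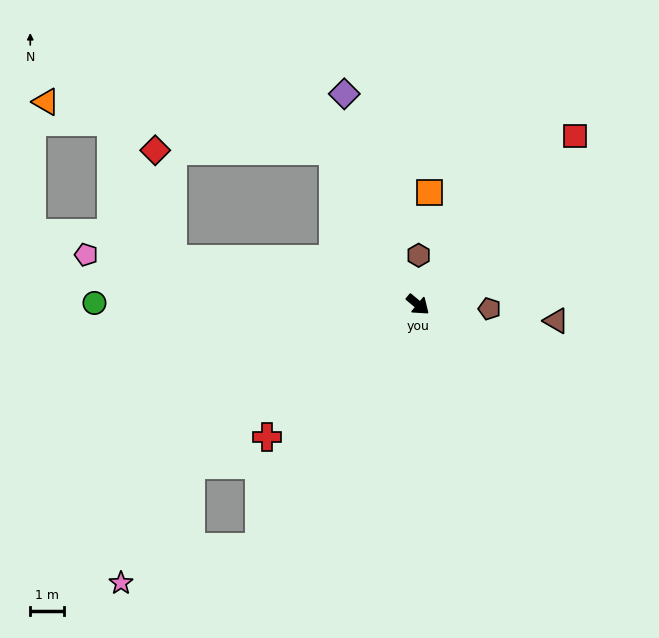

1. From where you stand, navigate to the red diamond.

blocked — turn left 159°, forward 5.2 m, then turn left 61°, forward 5.3 m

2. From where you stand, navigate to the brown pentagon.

turn left 37°, forward 2.1 m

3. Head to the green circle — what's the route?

turn right 140°, forward 9.6 m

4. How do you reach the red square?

turn left 87°, forward 6.8 m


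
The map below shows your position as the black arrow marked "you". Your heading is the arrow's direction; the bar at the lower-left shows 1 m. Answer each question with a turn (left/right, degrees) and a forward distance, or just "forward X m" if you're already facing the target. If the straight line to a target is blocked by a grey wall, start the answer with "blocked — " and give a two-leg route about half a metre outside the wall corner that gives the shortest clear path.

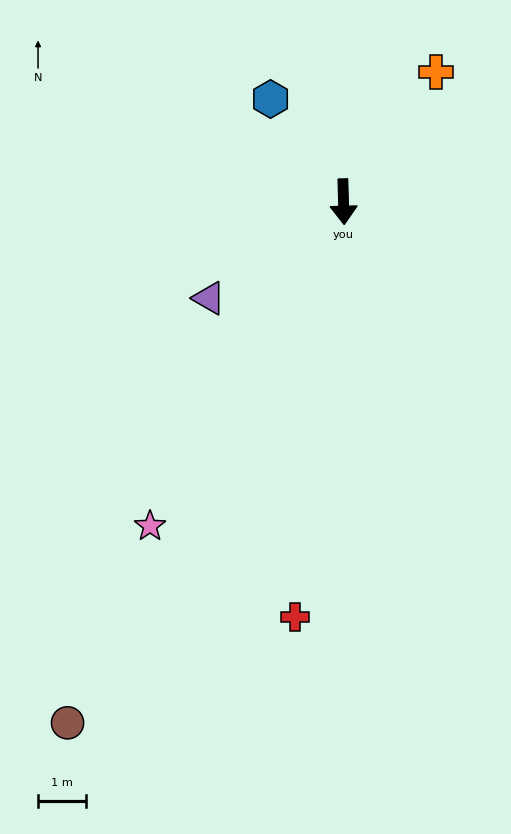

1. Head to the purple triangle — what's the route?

turn right 56°, forward 3.4 m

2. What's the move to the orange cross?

turn left 143°, forward 3.3 m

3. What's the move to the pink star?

turn right 32°, forward 7.8 m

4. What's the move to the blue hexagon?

turn right 146°, forward 2.6 m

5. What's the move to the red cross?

turn right 8°, forward 8.7 m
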